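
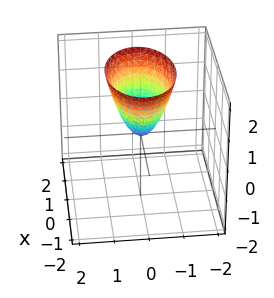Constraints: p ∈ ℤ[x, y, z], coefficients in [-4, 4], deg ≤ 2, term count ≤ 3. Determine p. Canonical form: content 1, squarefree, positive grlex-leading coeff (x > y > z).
1. deg p = 2. A paraboloid; a quadric.
2. Symmetries: it's symmetric under x → −x, forcing even powers of x; the y ↦ −y reflection is a symmetry, so y appears only in even powers.
3. From the axis intercepts and sections: it meets the x-axis at x = 0 (among the integer gridlines); it meets the y-axis at y = 0 (among the integer gridlines).
4. The integer polynomial consistent with all of this is the stated p.

x^2 + 2*y^2 - z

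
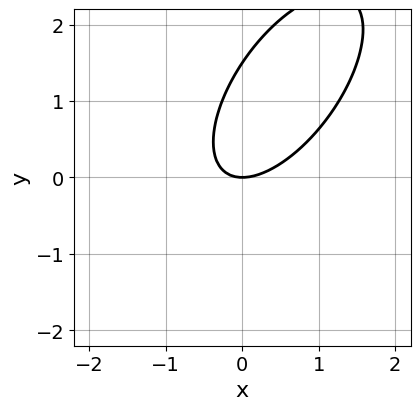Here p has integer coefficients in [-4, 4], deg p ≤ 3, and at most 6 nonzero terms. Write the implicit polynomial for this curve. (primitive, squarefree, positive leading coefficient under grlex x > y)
3*x^2 - 3*x*y + 2*y^2 - 3*y

First, the degree is 2 — a generic line meets the curve in up to 2 points.
Then, reading off the gridlines: it crosses the y-axis at the gridline y = 0; it crosses the x-axis at the gridline x = 0.
Finally, putting this together gives p.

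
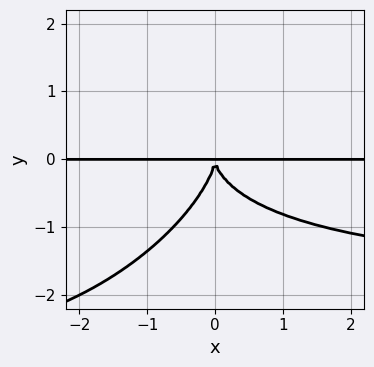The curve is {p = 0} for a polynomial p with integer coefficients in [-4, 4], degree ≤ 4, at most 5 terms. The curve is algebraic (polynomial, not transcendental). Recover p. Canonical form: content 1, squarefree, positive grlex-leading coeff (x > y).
First, degree: a generic line meets the curve in up to 4 points, so deg p = 4.
Next, reading off the gridlines: every point of the x-axis in the box is on the curve.
Finally, the integer polynomial consistent with all of this is the stated p.

x^2*y^2 - x*y^3 + y^4 + 2*x^2*y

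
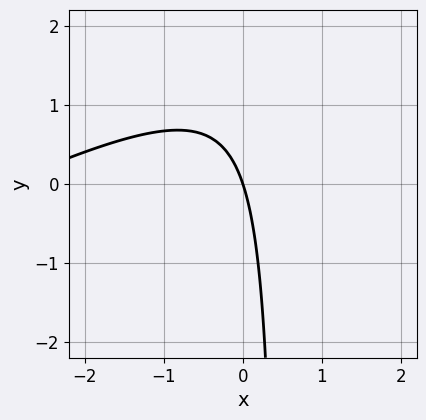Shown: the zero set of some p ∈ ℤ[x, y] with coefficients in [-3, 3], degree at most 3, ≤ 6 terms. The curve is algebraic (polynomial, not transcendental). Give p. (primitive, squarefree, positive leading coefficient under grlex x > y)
(a) deg p = 2. No degree-1 curve has this shape.
(b) Reading off the gridlines: it meets the x-axis at x = 0 (among the integer gridlines); it meets the y-axis at y = 0 (among the integer gridlines).
(c) Together with the visible shape, these determine p as stated.

x^2 - 2*x*y + 3*x + y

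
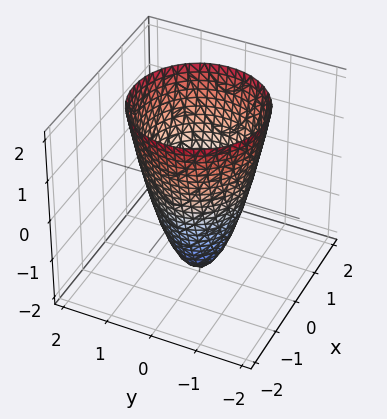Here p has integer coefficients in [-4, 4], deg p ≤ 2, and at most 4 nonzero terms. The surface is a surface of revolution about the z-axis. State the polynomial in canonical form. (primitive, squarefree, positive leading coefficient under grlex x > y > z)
First, degree: no degree-1 surface has this shape, so deg p = 2.
Then, symmetries: rotational symmetry about the z-axis ⇒ p depends on x, y only through x² + y².
Next, against the integer gridlines: the x-axis gridline crossings are at x ∈ {-1, 1}; the y-axis gridline crossings are at y ∈ {-1, 1}.
Finally, assembling these constraints gives the stated polynomial. Check: (0, 0, -2) on the z-axis lies on the surface, and p(0, 0, -2) = 0. ✓

2*x^2 + 2*y^2 - z - 2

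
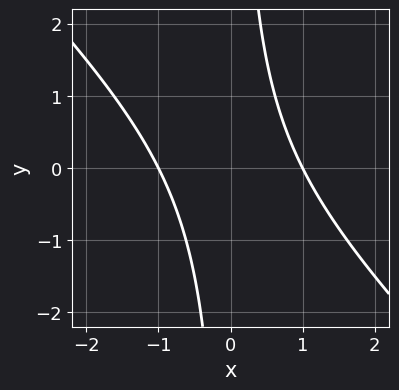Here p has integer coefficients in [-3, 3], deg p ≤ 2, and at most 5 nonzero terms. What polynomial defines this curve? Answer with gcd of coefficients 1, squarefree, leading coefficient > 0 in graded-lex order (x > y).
x^2 + x*y - 1

1. The degree is 2 — a generic line meets the curve in up to 2 points.
2. Against the integer gridlines: it misses every integer gridline on the y-axis; the x-axis gridline crossings are at x ∈ {-1, 1}.
3. These observations pin down the coefficients.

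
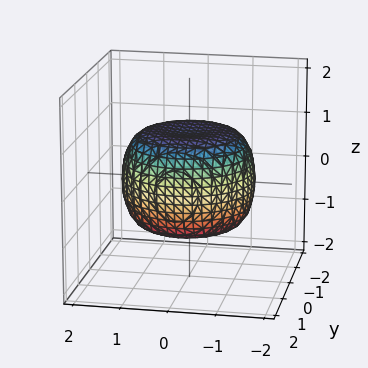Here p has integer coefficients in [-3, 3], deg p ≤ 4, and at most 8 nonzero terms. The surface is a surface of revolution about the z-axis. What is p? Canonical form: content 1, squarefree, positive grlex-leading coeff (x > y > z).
x^4 + 2*x^2*y^2 + y^4 - x^2 - y^2 + 2*z^2 - 2

(a) Degree: no degree-3 surface has this shape, so deg p = 4.
(b) Symmetries: every cross-section ⟂ z is a circle, so x, y appear only via x² + y².
(c) From the axis intercepts and sections: among the integer gridlines, it crosses the z-axis at z ∈ {-1, 1}; a circular section at z = -1 has radius exactly 1.
(d) Together with the visible shape, these determine p as stated.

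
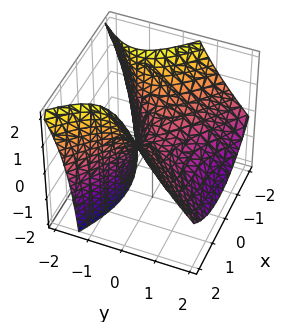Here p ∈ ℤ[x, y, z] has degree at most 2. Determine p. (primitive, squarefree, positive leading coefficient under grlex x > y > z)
2*x^2 - 3*y^2 - 3*y*z - 3*z

Degree: no degree-1 surface has this shape, so deg p = 2.
From the axis intercepts and sections: one z-axis crossing is at z = 0; it meets the y-axis at y = 0 (among the integer gridlines); it meets the x-axis at x = 0 (among the integer gridlines).
Together with the visible shape, these determine p as stated.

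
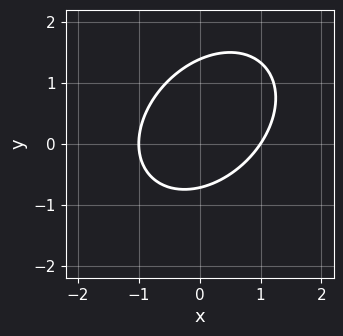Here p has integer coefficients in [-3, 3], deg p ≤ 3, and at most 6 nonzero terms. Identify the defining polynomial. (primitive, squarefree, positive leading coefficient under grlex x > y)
3*x^2 - 2*x*y + 3*y^2 - 2*y - 3

deg p = 2. The shape is more complex than any degree-1 curve.
Reading off the gridlines: the x-axis gridline crossings are at x ∈ {-1, 1}.
Solving for integer coefficients yields p as stated.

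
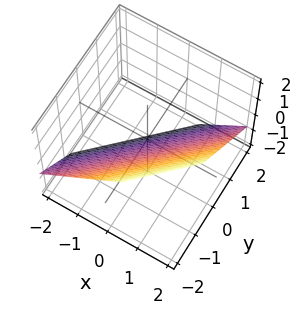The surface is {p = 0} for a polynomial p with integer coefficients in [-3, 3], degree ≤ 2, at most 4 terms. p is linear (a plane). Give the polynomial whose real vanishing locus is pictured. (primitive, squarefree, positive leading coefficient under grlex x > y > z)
3*x - 3*y - 3*z - 2

1. The degree is 1 — the surface is flat (a plane).
2. Matching integer coefficients to the picture gives p.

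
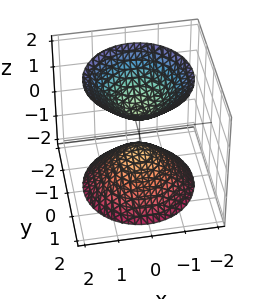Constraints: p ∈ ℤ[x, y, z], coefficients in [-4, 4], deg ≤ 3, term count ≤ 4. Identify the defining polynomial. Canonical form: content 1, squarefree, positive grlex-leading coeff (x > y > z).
(a) The picture has 2 separate pieces. They look like related sheets of one shape, so recover p as a whole.
(b) deg p = 2. Two sheets facing apart; a quadric.
(c) Symmetries: rotational symmetry about the z-axis ⇒ p depends on x, y only through x² + y²; mirror symmetry z ↦ −z ⇒ only even powers of z.
(d) Reading off the gridlines: it misses every integer gridline on the x-axis; a circular section at z = -1 has radius between 0 and 1.
(e) Matching integer coefficients to the picture gives p.

3*x^2 + 3*y^2 - 2*z^2 + 1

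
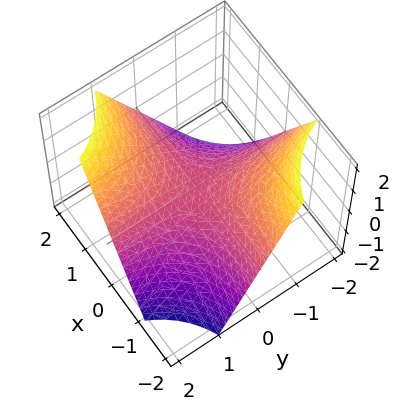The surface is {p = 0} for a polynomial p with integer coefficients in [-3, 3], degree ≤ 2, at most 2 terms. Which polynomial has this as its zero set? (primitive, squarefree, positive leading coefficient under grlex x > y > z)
x*y - z

First, degree: a saddle surface; a quadric, so deg p = 2.
Next, observable constraints: every point of the x-axis in the box is on the surface; every point of the y-axis in the box is on the surface; one z-axis crossing is at z = 0.
Finally, matching integer coefficients to the picture gives p.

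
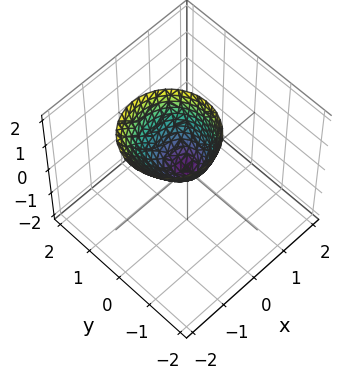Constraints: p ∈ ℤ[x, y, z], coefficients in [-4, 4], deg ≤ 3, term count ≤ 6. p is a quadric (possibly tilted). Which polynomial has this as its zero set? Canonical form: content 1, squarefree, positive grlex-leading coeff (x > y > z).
First, the degree is 2 — a generic line meets the surface in up to 2 points.
Then, observable constraints: one y-axis crossing is at y = 0; one z-axis crossing is at z = 0.
Finally, solving for integer coefficients yields p as stated.

2*x^2 + x*z + 2*y^2 - z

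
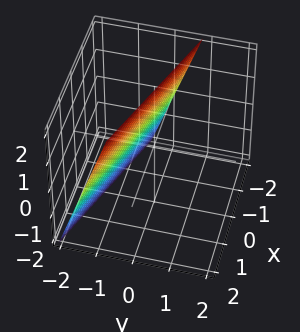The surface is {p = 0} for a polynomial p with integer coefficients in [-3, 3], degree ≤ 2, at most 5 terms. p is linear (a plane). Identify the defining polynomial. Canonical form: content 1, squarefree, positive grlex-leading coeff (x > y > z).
deg p = 1. Every cross-section is a straight line — this is a plane.
From the axis intercepts and sections: it crosses the x-axis at the gridline x = -2; it crosses the z-axis at the gridline z = 2.
Assembling these constraints gives the stated polynomial.

x + 3*y - z + 2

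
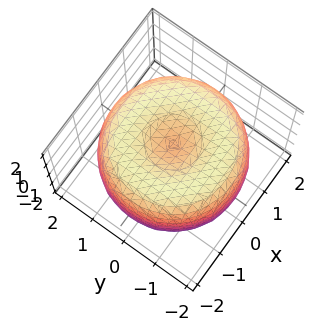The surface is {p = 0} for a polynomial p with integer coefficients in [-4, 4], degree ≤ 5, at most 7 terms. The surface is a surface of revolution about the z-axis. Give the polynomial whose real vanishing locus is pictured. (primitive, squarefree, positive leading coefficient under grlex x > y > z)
The degree is 4 — no degree-3 surface has this shape.
Symmetries: rotational symmetry about the z-axis ⇒ p depends on x, y only through x² + y².
Against the integer gridlines: a circular section at z = 1 has radius between 1 and 2; the z-axis gridline crossings are at z ∈ {-1, 1}.
Putting this together gives p.

x^4 + 2*x^2*y^2 + y^4 - 3*x^2 - 3*y^2 + 2*z^2 - 2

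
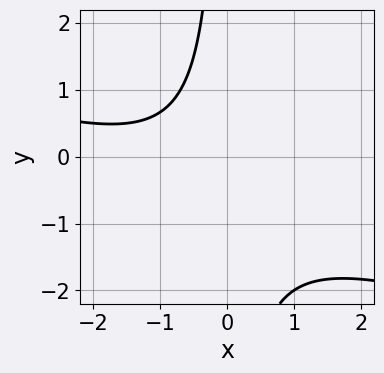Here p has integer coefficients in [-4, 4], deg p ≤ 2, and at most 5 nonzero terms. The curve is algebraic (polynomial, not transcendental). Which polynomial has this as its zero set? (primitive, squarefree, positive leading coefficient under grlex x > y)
Degree: the shape is more complex than any degree-1 curve, so deg p = 2.
Observable constraints: it misses every integer gridline on the x-axis; no y-intercept at any integer in the box.
The integer polynomial consistent with all of this is the stated p.

x^2 + 3*x*y + 2*x + 3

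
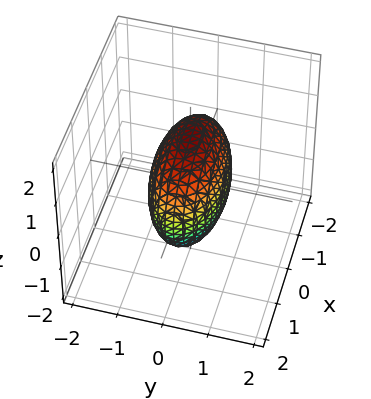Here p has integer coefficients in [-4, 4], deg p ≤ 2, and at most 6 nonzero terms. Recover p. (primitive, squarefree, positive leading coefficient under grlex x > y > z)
Degree: a closed, bounded, convex surface; a quadric, so deg p = 2.
Symmetries: mirror symmetry z ↦ −z ⇒ only even powers of z; the x ↦ −x reflection is a symmetry, so x appears only in even powers; the y ↦ −y reflection is a symmetry, so y appears only in even powers.
Putting this together gives p.

x^2 + 3*y^2 + z^2 - 2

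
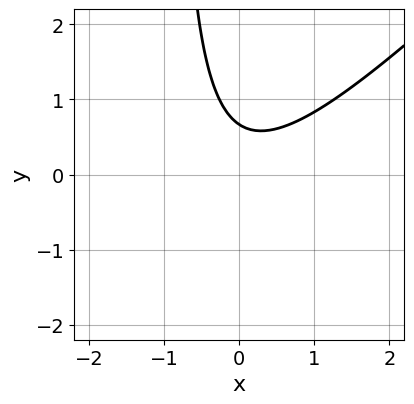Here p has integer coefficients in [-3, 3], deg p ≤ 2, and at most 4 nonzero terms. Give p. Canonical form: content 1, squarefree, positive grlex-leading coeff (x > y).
1. The degree is 2 — no degree-1 curve has this shape.
2. From the visible intercepts: the curve avoids every integer x-axis point in the box.
3. Together with the visible shape, these determine p as stated.

3*x^2 - 3*x*y - 3*y + 2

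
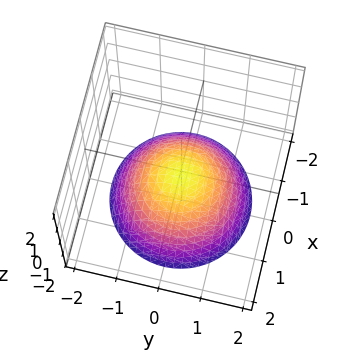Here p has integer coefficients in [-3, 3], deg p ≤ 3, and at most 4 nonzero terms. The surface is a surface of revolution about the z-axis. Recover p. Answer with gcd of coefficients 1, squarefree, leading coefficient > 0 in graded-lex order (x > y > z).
2*x^2 + 2*y^2 + 3*z + 1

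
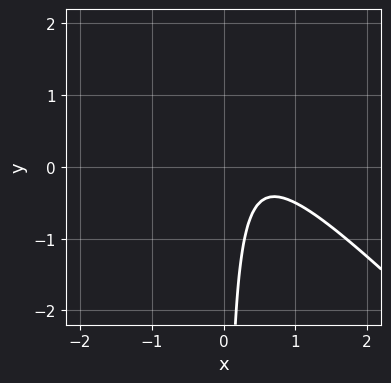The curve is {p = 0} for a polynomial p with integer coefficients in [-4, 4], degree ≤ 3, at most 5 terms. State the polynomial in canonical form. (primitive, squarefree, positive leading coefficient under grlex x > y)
2*x^2 + 2*x*y - 2*x + 1

(a) deg p = 2. No degree-1 curve has this shape.
(b) Reading off the gridlines: the curve avoids every integer y-axis point in the box; it misses every integer gridline on the x-axis.
(c) Matching integer coefficients to the picture gives p.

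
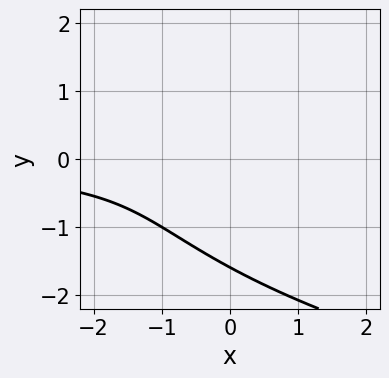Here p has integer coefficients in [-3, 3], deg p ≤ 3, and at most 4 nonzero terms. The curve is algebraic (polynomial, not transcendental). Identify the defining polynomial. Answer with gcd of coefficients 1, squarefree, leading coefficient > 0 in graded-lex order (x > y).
2*y^3 - 3*x*y + 2*y^2 + 3

First, deg p = 3. No degree-2 curve has this shape.
Next, checking where it meets the axes: no x-intercept at any integer in the box.
Finally, assembling these constraints gives the stated polynomial.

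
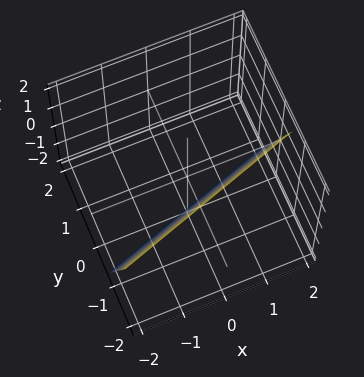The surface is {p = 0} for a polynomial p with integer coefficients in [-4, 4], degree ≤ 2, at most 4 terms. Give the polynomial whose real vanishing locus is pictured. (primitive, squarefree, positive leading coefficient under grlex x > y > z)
x - 3*y - z - 2

1. The degree is 1 — every cross-section is a straight line — this is a plane.
2. Checking where it meets the axes: it meets the z-axis at z = -2 (among the integer gridlines); it crosses the x-axis at the gridline x = 2.
3. Matching integer coefficients to the picture gives p.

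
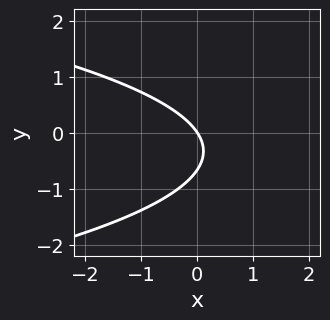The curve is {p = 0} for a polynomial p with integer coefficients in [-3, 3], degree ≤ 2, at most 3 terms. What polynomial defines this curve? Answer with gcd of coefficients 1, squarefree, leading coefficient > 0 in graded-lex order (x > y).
(a) The degree is 2 — no degree-1 curve has this shape.
(b) From the visible intercepts: it crosses the x-axis at the gridline x = 0; it crosses the y-axis at the gridline y = 0.
(c) Putting this together gives p.

3*y^2 + 3*x + 2*y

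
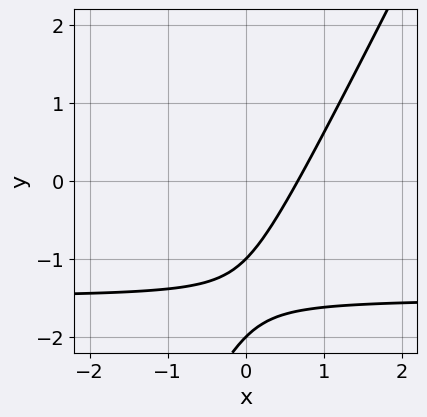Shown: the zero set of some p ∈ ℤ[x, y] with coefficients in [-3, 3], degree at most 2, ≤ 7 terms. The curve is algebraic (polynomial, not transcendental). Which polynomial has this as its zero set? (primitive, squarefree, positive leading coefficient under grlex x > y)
2*x*y - y^2 + 3*x - 3*y - 2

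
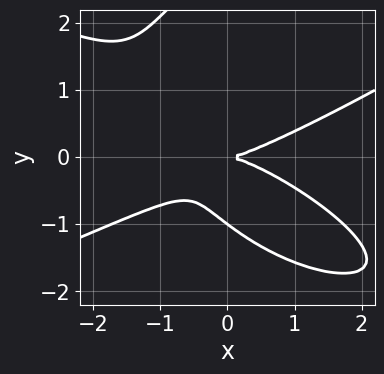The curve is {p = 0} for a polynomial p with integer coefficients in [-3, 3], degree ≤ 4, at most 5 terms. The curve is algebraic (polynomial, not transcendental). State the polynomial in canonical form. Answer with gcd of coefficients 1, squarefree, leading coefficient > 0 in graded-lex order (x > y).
(a) deg p = 4.
(b) From the visible intercepts: it meets the x-axis at x = 0 (among the integer gridlines); the y-axis gridline crossings are at y ∈ {-1, 0}.
(c) Fitting integer coefficients to these (and the overall shape) gives p.

y^4 + x^3 - 3*x*y^2 - 2*y^3 - 3*y^2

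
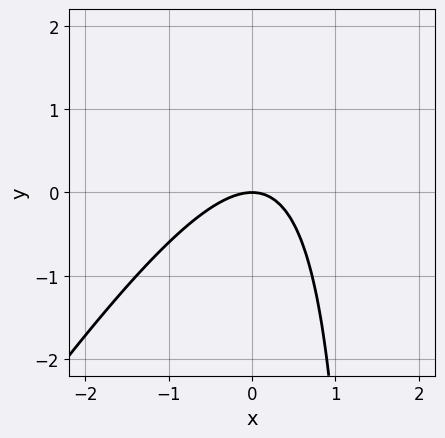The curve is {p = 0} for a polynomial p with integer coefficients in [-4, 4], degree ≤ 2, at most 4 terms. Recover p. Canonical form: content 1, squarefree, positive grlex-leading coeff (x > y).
3*x^2 - 2*x*y + 3*y

(a) The degree is 2 — the shape is more complex than any degree-1 curve.
(b) Reading off the gridlines: it crosses the x-axis at the gridline x = 0; it crosses the y-axis at the gridline y = 0.
(c) These observations pin down the coefficients.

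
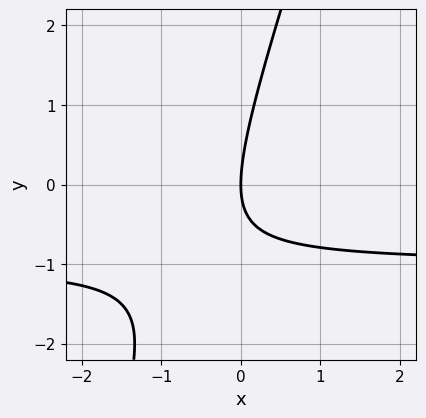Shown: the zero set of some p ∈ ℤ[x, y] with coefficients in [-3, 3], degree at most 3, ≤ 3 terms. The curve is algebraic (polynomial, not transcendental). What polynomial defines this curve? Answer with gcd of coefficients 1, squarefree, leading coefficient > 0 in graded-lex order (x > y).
3*x*y - y^2 + 3*x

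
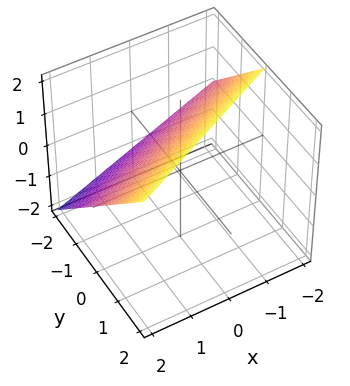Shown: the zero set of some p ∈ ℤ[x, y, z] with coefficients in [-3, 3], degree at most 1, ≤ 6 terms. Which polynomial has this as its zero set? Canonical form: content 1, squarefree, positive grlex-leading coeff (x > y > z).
1. deg p = 1. The surface is flat (a plane).
2. Checking where it meets the axes: one y-axis crossing is at y = -1; it meets the z-axis at z = 1 (among the integer gridlines); it meets the x-axis at x = 2 (among the integer gridlines).
3. These observations pin down the coefficients.

x - 2*y + 2*z - 2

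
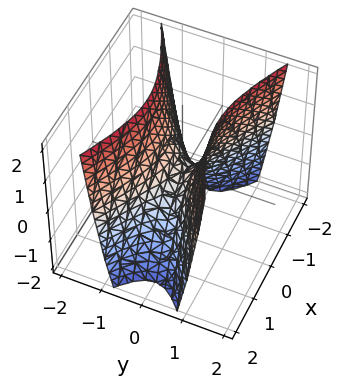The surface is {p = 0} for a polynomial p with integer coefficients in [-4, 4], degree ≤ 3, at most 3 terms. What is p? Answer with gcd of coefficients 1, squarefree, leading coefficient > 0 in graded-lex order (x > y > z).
Degree: a saddle surface; a quadric, so deg p = 2.
Symmetries: the x ↦ −x reflection is a symmetry, so x appears only in even powers; mirror symmetry y ↦ −y ⇒ only even powers of y.
Checking where it meets the axes: it crosses the y-axis at the gridline y = 0; it meets the z-axis at z = 0 (among the integer gridlines); it meets the x-axis at x = 0 (among the integer gridlines).
Assembling these constraints gives the stated polynomial.

x^2 - 3*y^2 + z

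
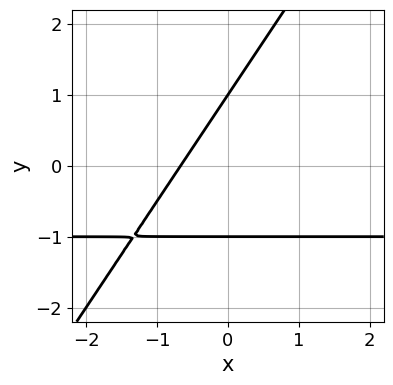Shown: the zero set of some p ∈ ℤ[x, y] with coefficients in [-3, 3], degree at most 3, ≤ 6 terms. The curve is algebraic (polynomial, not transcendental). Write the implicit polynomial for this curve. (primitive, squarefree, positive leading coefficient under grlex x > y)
(a) Degree: a generic line meets the curve in up to 2 points, so deg p = 2.
(b) Observable constraints: the y-axis gridline crossings are at y ∈ {-1, 1}.
(c) Assembling these constraints gives the stated polynomial.

3*x*y - 2*y^2 + 3*x + 2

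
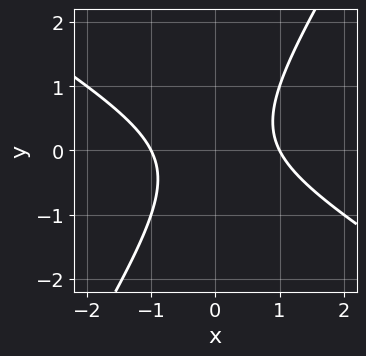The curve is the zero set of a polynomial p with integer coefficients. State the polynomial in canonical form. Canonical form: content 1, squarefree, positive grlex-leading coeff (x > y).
x^2 + x*y - y^2 - 1

(a) The degree is 2 — the shape is more complex than any degree-1 curve.
(b) Checking where it meets the axes: the x-axis gridline crossings are at x ∈ {-1, 1}; the curve avoids every integer y-axis point in the box.
(c) Fitting integer coefficients to these (and the overall shape) gives p.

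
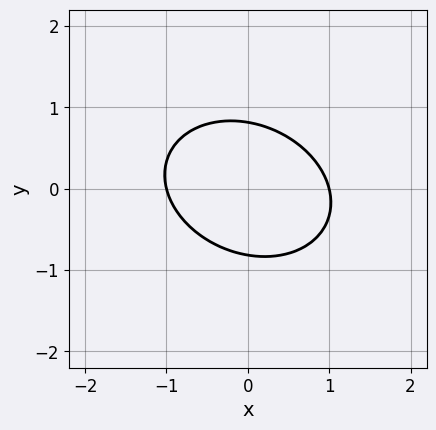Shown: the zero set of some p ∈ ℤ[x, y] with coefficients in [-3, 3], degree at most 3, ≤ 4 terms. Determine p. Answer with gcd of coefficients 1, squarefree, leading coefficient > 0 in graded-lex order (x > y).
2*x^2 + x*y + 3*y^2 - 2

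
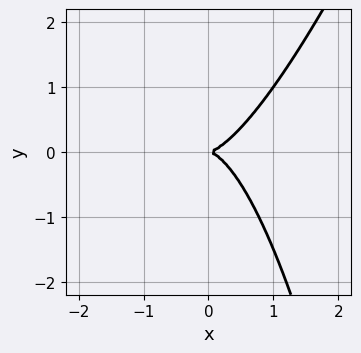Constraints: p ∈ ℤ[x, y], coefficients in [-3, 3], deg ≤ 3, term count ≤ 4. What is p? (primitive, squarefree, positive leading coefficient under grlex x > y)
3*x^3 - x^2*y - 2*y^2

deg p = 3. No degree-2 curve has this shape.
Reading off the gridlines: one y-axis crossing is at y = 0; one x-axis crossing is at x = 0.
Solving for integer coefficients yields p as stated.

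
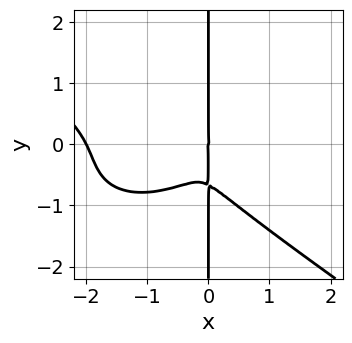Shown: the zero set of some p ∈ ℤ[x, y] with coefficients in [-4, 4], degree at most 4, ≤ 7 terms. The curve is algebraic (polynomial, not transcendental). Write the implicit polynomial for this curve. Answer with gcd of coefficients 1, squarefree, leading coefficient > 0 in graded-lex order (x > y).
Degree: no degree-3 curve has this shape, so deg p = 4.
Checking where it meets the axes: every point of the y-axis in the box is on the curve; the x-axis gridline crossings are at x ∈ {-2, 0}.
Assembling these constraints gives the stated polynomial.

x^4 + 3*x*y^3 + 2*x^3 - x^2*y + 2*x*y^2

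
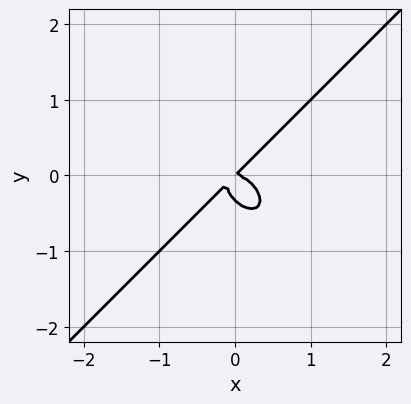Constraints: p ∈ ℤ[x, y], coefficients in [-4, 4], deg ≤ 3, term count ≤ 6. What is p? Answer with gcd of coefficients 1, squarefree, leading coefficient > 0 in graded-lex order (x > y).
3*x^3 - 3*y^3 + x*y - y^2

The degree is 3 — no degree-2 curve has this shape.
Reading off the gridlines: one x-axis crossing is at x = 0; it meets the y-axis at y = 0 (among the integer gridlines).
Fitting integer coefficients to these (and the overall shape) gives p.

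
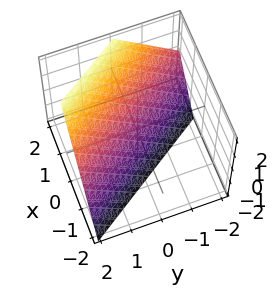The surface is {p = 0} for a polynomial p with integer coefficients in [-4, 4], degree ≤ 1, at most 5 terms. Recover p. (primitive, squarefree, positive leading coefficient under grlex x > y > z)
3*x + 2*y - 2*z - 2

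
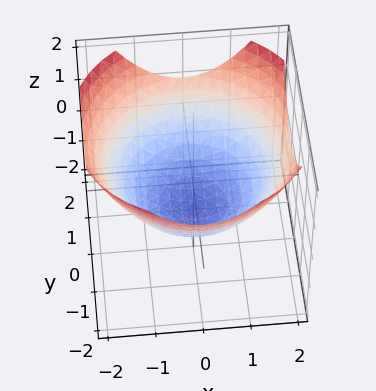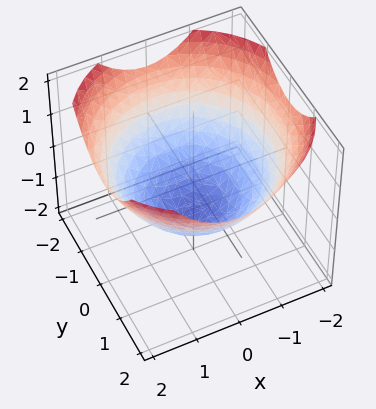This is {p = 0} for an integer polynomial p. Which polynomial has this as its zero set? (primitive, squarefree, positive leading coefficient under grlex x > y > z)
x^2 + y^2 - 2*z - 2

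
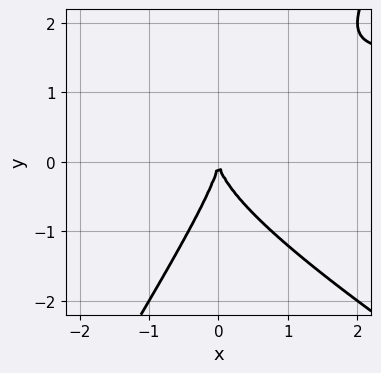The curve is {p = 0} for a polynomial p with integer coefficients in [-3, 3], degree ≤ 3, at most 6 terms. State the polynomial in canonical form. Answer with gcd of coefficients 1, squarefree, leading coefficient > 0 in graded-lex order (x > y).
x^2*y + x*y^2 - y^3 - 2*x^2

1. Degree: the shape is more complex than any degree-2 curve, so deg p = 3.
2. Reading off the gridlines: it meets the x-axis at x = 0 (among the integer gridlines); it crosses the y-axis at the gridline y = 0.
3. Matching integer coefficients to the picture gives p.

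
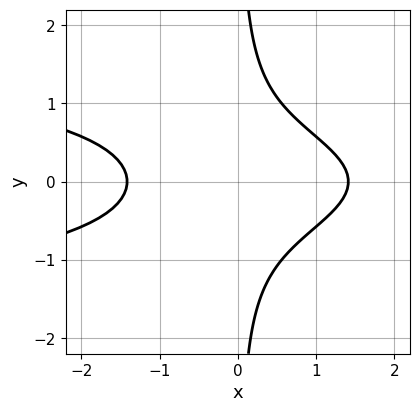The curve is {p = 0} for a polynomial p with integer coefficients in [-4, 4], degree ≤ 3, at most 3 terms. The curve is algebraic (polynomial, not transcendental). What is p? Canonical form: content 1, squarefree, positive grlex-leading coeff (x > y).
3*x*y^2 + x^2 - 2

First, degree: a generic line meets the curve in up to 3 points, so deg p = 3.
Then, symmetries: it's symmetric under y → −y, forcing even powers of y.
Next, observable constraints: no y-intercept at any integer in the box.
Finally, fitting integer coefficients to these (and the overall shape) gives p.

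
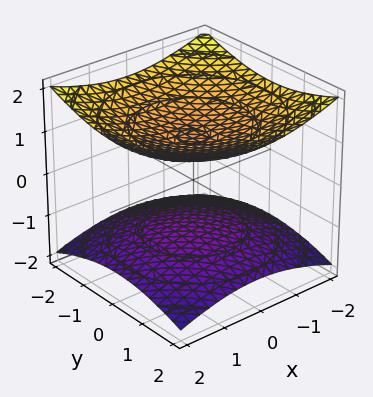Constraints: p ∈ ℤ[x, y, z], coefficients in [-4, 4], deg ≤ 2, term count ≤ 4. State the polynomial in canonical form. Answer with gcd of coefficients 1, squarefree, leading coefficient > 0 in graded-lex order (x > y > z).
x^2 + y^2 - 3*z^2 + 3

There are 2 components. Treating them together as one polynomial.
deg p = 2. Two sheets facing apart; a quadric.
Symmetries: it's symmetric under z → −z, forcing even powers of z; rotational symmetry about the z-axis ⇒ p depends on x, y only through x² + y².
Reading off the gridlines: among the integer gridlines, it crosses the z-axis at z ∈ {-1, 1}; the surface avoids every integer y-axis point in the box; no x-intercept at any integer in the box.
Matching integer coefficients to the picture gives p.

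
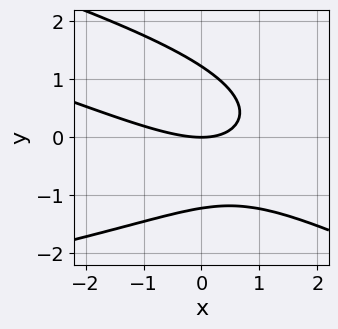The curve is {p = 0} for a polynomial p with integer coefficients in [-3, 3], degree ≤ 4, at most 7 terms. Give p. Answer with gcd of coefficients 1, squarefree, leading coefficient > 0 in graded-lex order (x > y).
First, degree: a generic line meets the curve in up to 3 points, so deg p = 3.
Then, from the visible intercepts: it crosses the x-axis at the gridline x = 0; it crosses the y-axis at the gridline y = 0.
Finally, putting this together gives p.

x*y^2 + 2*y^3 + x^2 + 2*x*y - 3*y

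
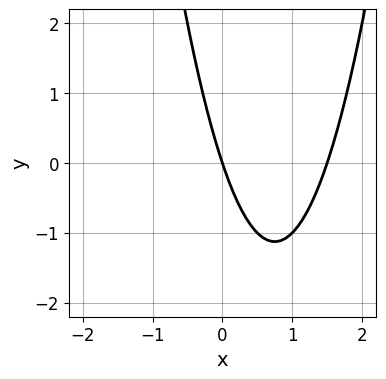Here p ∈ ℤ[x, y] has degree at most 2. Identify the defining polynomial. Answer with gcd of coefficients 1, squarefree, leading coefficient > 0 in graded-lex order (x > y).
First, degree: the shape is more complex than any degree-1 curve, so deg p = 2.
Then, from the visible intercepts: it meets the x-axis at x = 0 (among the integer gridlines); it meets the y-axis at y = 0 (among the integer gridlines).
Finally, matching integer coefficients to the picture gives p.

2*x^2 - 3*x - y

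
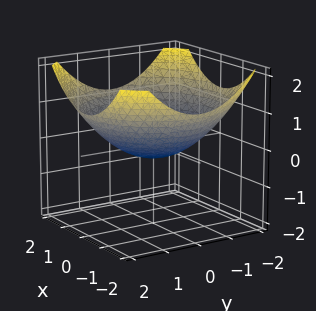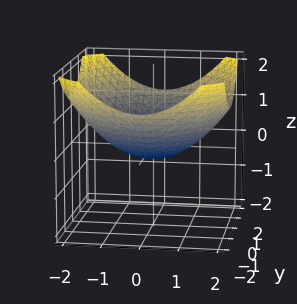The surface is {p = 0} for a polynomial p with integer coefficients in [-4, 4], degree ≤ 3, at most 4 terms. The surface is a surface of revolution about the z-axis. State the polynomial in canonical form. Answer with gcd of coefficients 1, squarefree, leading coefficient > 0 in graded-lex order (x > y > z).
x^2 + y^2 - 3*z - 1

First, deg p = 2.
Then, symmetries: rotational symmetry about the z-axis ⇒ p depends on x, y only through x² + y².
Then, against the integer gridlines: the y-axis gridline crossings are at y ∈ {-1, 1}; the x-axis gridline crossings are at x ∈ {-1, 1}; a circular section at z = 0 has radius exactly 1.
Finally, matching integer coefficients to the picture gives p.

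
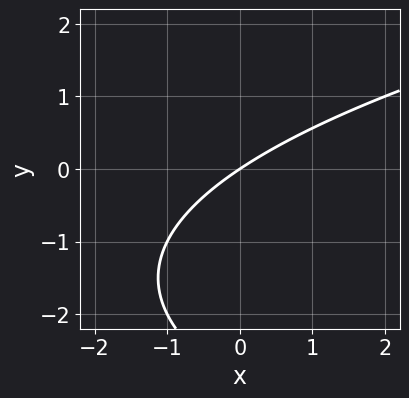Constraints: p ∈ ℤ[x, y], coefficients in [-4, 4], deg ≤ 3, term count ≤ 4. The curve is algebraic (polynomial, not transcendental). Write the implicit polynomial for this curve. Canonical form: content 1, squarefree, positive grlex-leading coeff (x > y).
(a) Degree: the shape is more complex than any degree-1 curve, so deg p = 2.
(b) Observable constraints: it meets the y-axis at y = 0 (among the integer gridlines); it crosses the x-axis at the gridline x = 0.
(c) These observations pin down the coefficients.

y^2 - 2*x + 3*y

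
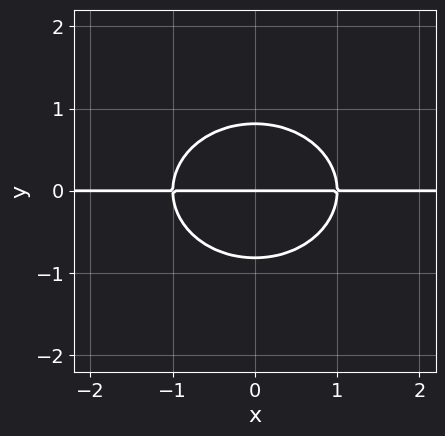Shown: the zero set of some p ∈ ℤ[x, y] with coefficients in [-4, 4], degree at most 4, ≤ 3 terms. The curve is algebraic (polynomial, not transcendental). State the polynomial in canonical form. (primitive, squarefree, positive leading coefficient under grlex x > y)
Degree: a generic line meets the curve in up to 3 points, so deg p = 3.
Symmetries: it's symmetric under x → −x, forcing even powers of x.
Reading off the gridlines: the visible x-axis segment lies entirely on the curve; it meets the y-axis at y = 0 (among the integer gridlines).
These observations pin down the coefficients.

2*x^2*y + 3*y^3 - 2*y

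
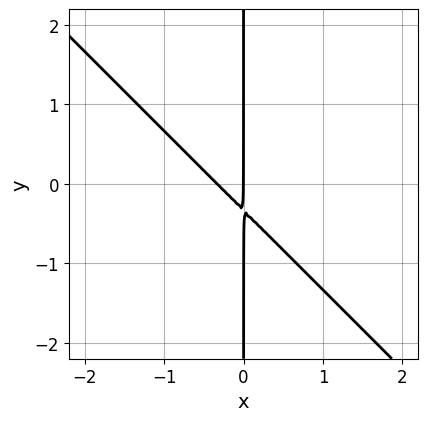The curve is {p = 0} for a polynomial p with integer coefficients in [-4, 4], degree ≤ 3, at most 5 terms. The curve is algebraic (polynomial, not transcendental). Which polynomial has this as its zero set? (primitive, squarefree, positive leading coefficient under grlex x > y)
The degree is 2 — the shape is more complex than any degree-1 curve.
Observable constraints: it crosses the x-axis at the gridline x = 0; every point of the y-axis in the box is on the curve.
The integer polynomial consistent with all of this is the stated p.

3*x^2 + 3*x*y + x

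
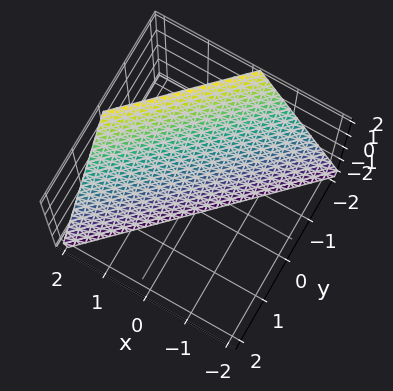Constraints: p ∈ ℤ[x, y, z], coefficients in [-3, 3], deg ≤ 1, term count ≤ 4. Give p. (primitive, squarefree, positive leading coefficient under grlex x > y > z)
(a) The degree is 1 — every cross-section is a straight line — this is a plane.
(b) Checking where it meets the axes: it crosses the y-axis at the gridline y = -1; one z-axis crossing is at z = -2; it crosses the x-axis at the gridline x = 1.
(c) Putting this together gives p.

2*x - 2*y - z - 2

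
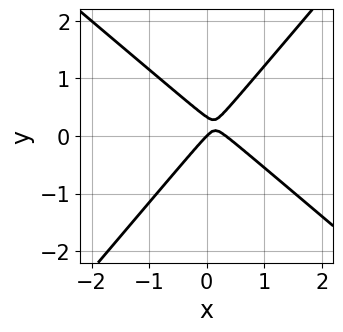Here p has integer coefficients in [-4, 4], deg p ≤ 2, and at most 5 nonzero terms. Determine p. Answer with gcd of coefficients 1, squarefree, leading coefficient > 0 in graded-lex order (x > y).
3*x^2 + x*y - 3*y^2 - x + y

deg p = 2. A generic line meets the curve in up to 2 points.
Checking where it meets the axes: it meets the x-axis at x = 0 (among the integer gridlines); it crosses the y-axis at the gridline y = 0.
Putting this together gives p.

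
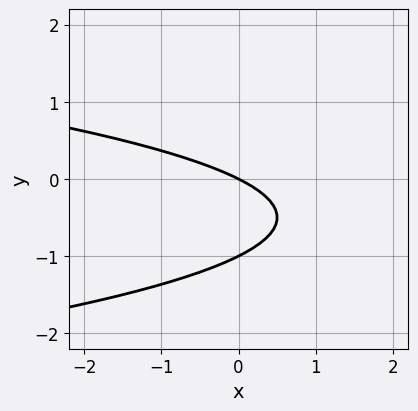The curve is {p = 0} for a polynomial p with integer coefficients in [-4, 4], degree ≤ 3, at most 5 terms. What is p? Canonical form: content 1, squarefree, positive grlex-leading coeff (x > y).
(a) Degree: a generic line meets the curve in up to 2 points, so deg p = 2.
(b) From the axis intercepts and sections: among the integer gridlines, it crosses the y-axis at y ∈ {-1, 0}; one x-axis crossing is at x = 0.
(c) The integer polynomial consistent with all of this is the stated p.

2*y^2 + x + 2*y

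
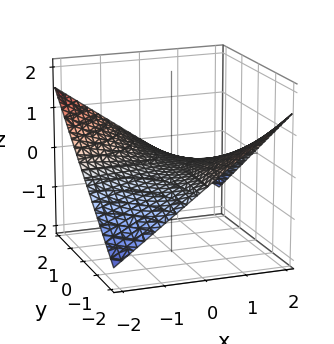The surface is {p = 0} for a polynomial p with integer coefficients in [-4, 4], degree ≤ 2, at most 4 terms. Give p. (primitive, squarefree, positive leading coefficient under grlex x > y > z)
(a) The degree is 2 — a hyperbolic paraboloid; a quadric.
(b) From the visible intercepts: one z-axis crossing is at z = 0; the visible x-axis segment lies entirely on the surface.
(c) Together with the visible shape, these determine p as stated. Check: (0, -2, 0) on the y-axis lies on the surface, and p(0, -2, 0) = 0. ✓

x*y + 3*z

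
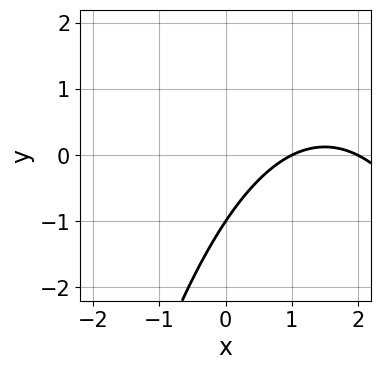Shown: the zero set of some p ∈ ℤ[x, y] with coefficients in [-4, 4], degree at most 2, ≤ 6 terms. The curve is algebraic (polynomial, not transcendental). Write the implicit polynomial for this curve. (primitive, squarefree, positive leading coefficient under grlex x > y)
Degree: no degree-1 curve has this shape, so deg p = 2.
Against the integer gridlines: the x-axis gridline crossings are at x ∈ {1, 2}; one y-axis crossing is at y = -1.
Assembling these constraints gives the stated polynomial.

x^2 - 3*x + 2*y + 2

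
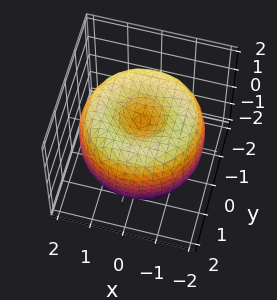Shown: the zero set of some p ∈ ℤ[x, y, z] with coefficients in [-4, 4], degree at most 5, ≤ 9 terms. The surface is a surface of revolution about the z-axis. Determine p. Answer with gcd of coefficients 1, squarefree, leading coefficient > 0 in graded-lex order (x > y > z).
x^4 + 2*x^2*y^2 + y^4 - 3*x^2 - 3*y^2 + 2*z^2 - 1

deg p = 4. A generic line meets the surface in up to 4 points.
Symmetries: rotational symmetry about the z-axis ⇒ p depends on x, y only through x² + y².
From the axis intercepts and sections: a circular section at z = -1 has radius between 0 and 1.
Assembling these constraints gives the stated polynomial.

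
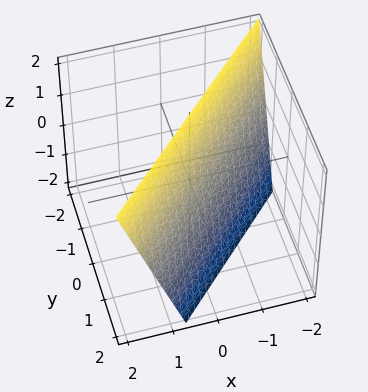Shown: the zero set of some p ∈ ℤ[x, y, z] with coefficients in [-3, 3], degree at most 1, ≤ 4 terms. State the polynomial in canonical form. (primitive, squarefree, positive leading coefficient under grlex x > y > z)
Degree: the surface is flat (a plane), so deg p = 1.
From the axis intercepts and sections: it meets the z-axis at z = 2 (among the integer gridlines).
Together with the visible shape, these determine p as stated.

3*x - 3*y - z + 2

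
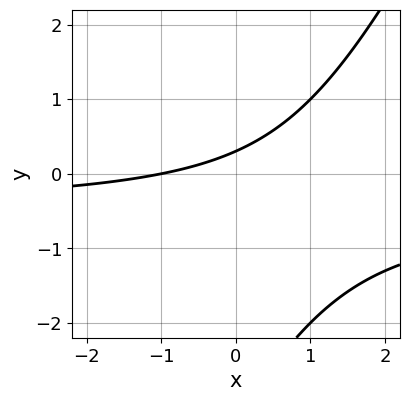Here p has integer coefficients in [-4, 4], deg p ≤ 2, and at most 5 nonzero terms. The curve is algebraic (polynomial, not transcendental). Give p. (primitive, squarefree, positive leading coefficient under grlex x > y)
2*x*y - y^2 + x - 3*y + 1

(a) deg p = 2. The shape is more complex than any degree-1 curve.
(b) Reading off the gridlines: one x-axis crossing is at x = -1.
(c) Matching integer coefficients to the picture gives p.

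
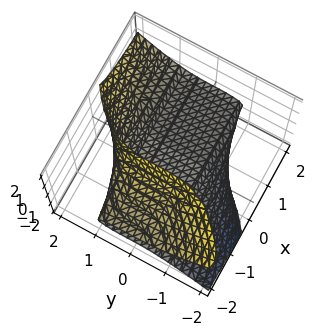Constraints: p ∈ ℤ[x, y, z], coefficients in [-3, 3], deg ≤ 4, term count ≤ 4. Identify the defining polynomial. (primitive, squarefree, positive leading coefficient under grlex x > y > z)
Degree: the shape is more complex than any degree-2 surface, so deg p = 3.
From the axis intercepts and sections: it crosses the z-axis at the gridline z = 0; the visible x-axis segment lies entirely on the surface.
Together with the visible shape, these determine p as stated.

2*x*z^2 - y^3 + 3*z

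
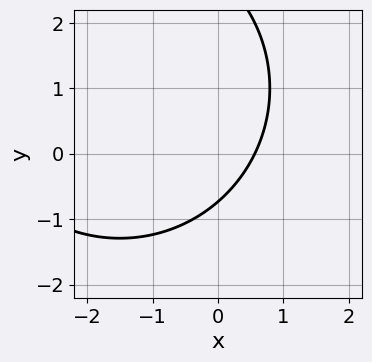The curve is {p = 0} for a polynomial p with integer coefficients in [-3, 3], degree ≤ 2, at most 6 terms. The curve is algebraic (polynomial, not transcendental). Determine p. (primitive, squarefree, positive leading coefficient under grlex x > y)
1. Degree: a generic line meets the curve in up to 2 points, so deg p = 2.
2. Matching integer coefficients to the picture gives p.

x^2 + y^2 + 3*x - 2*y - 2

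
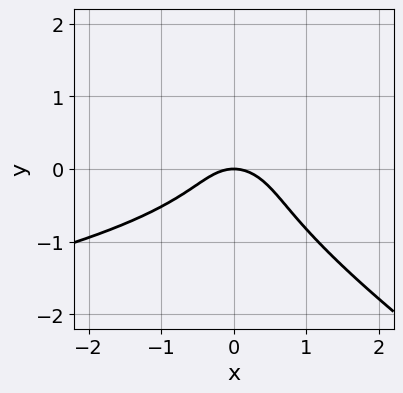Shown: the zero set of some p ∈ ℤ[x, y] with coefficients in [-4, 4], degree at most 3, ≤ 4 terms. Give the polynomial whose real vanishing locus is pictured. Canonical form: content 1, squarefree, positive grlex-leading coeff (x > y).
2*x*y^2 + 3*y^3 + 2*x^2 + 2*y

(a) Degree: a generic line meets the curve in up to 3 points, so deg p = 3.
(b) Reading off the gridlines: it crosses the x-axis at the gridline x = 0; it crosses the y-axis at the gridline y = 0.
(c) Solving for integer coefficients yields p as stated.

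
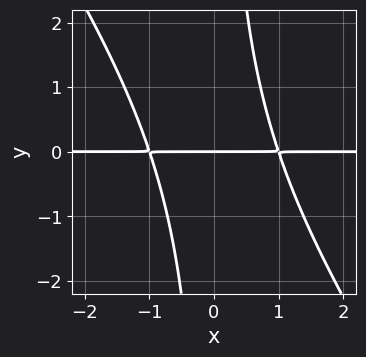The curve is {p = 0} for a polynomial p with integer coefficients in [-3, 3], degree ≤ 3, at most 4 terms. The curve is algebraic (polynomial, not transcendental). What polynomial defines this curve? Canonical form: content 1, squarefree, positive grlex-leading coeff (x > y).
3*x^2*y + 2*x*y^2 - 3*y

First, degree: no degree-2 curve has this shape, so deg p = 3.
Next, reading off the gridlines: the visible x-axis segment lies entirely on the curve; it crosses the y-axis at the gridline y = 0.
Finally, these observations pin down the coefficients.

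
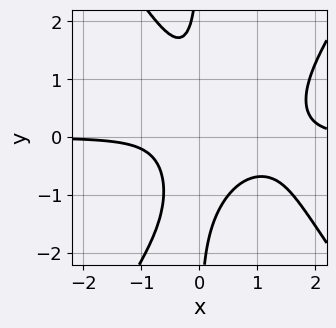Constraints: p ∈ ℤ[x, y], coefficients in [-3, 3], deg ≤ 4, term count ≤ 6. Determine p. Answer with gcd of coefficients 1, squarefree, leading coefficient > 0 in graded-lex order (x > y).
deg p = 4. A generic line meets the curve in up to 4 points.
From the axis intercepts and sections: no y-intercept at any integer in the box; it misses every integer gridline on the x-axis.
Solving for integer coefficients yields p as stated.

2*x^3*y - x*y^3 - 3*x^2*y - 1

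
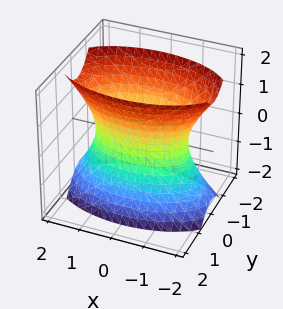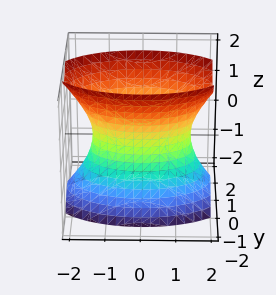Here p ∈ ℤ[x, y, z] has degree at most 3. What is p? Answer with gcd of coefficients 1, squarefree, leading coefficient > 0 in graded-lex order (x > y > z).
deg p = 2. One connected sheet with a waist; a quadric.
Symmetries: mirror symmetry x ↦ −x ⇒ only even powers of x; it's symmetric under y → −y, forcing even powers of y; the z ↦ −z reflection is a symmetry, so z appears only in even powers.
Checking where it meets the axes: it misses every integer gridline on the z-axis.
Assembling these constraints gives the stated polynomial.

x^2 + 3*y^2 - z^2 - 2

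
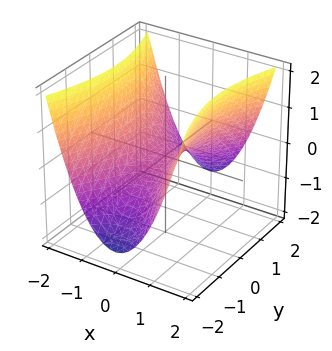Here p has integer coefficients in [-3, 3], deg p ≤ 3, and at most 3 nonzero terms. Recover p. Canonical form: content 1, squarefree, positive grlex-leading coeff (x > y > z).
3*x^2 - y^2 - 3*z

deg p = 2.
Symmetries: mirror symmetry y ↦ −y ⇒ only even powers of y; mirror symmetry x ↦ −x ⇒ only even powers of x.
Checking where it meets the axes: it meets the y-axis at y = 0 (among the integer gridlines); it meets the x-axis at x = 0 (among the integer gridlines).
Fitting integer coefficients to these (and the overall shape) gives p.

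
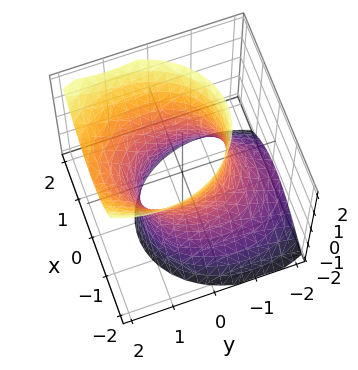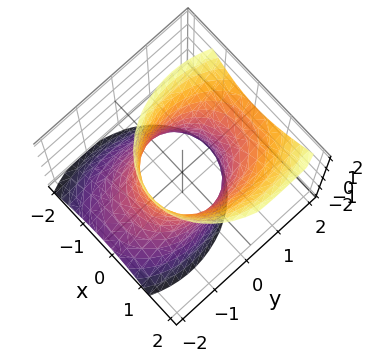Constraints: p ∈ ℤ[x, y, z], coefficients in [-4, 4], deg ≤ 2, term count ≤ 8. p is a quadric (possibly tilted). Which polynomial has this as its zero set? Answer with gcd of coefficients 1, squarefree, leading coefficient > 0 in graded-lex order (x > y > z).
3*x^2 - x*z + 2*y^2 - 2*y*z - z^2 - 3

First, degree: a generic line meets the surface in up to 2 points, so deg p = 2.
Then, checking where it meets the axes: it misses every integer gridline on the z-axis; among the integer gridlines, it crosses the x-axis at x ∈ {-1, 1}.
Finally, matching integer coefficients to the picture gives p.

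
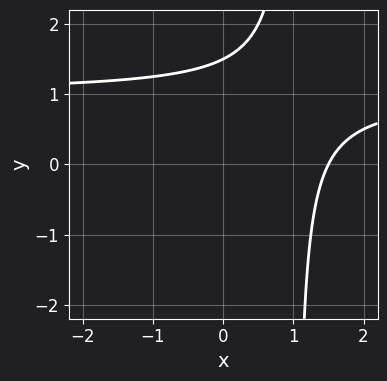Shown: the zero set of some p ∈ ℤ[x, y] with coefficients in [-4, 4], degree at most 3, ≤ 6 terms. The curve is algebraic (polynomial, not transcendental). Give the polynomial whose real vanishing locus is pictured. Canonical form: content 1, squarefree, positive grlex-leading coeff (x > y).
(a) Degree: a generic line meets the curve in up to 2 points, so deg p = 2.
(b) Putting this together gives p.

2*x*y - 2*x - 2*y + 3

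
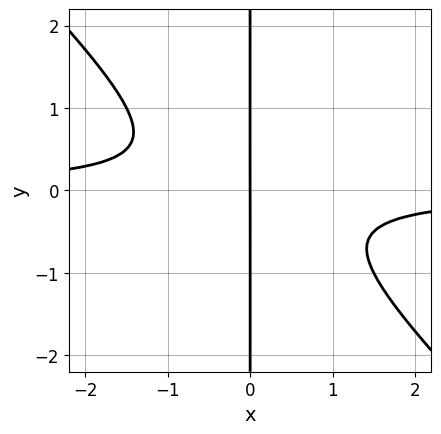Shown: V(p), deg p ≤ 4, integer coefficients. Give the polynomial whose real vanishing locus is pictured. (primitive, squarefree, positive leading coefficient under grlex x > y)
2*x^2*y + 2*x*y^2 + x

The degree is 3 — the shape is more complex than any degree-2 curve.
Observable constraints: it meets the x-axis at x = 0 (among the integer gridlines); the visible y-axis segment lies entirely on the curve.
Assembling these constraints gives the stated polynomial.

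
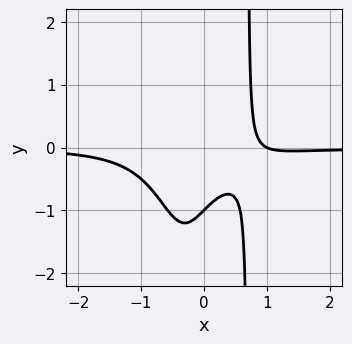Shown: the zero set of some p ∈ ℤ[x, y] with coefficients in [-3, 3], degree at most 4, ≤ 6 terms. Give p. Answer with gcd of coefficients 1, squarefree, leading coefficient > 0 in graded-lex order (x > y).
First, deg p = 4.
Next, against the integer gridlines: it crosses the x-axis at the gridline x = 1; it meets the y-axis at y = -1 (among the integer gridlines).
Finally, fitting integer coefficients to these (and the overall shape) gives p.

3*x^3*y + x - y - 1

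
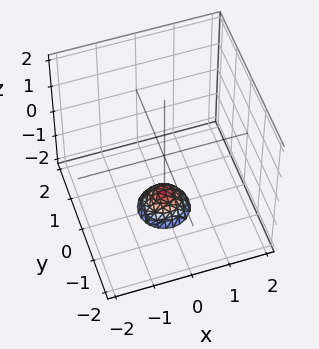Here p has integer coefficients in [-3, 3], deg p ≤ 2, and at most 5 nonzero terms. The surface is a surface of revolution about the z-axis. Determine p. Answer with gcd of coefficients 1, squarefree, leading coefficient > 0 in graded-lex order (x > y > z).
3*x^2 + 3*y^2 + 2*z + 3

(a) deg p = 2. A generic line meets the surface in up to 2 points.
(b) Symmetries: rotational symmetry about the z-axis ⇒ p depends on x, y only through x² + y².
(c) Observable constraints: a circular section at z = -2 has radius between 0 and 1; no x-intercept at any integer in the box; no y-intercept at any integer in the box.
(d) Fitting integer coefficients to these (and the overall shape) gives p.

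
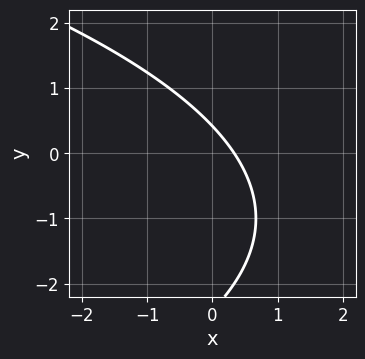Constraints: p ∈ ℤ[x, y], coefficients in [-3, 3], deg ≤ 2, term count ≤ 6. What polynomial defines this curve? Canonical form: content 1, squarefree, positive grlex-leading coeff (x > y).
y^2 + 3*x + 2*y - 1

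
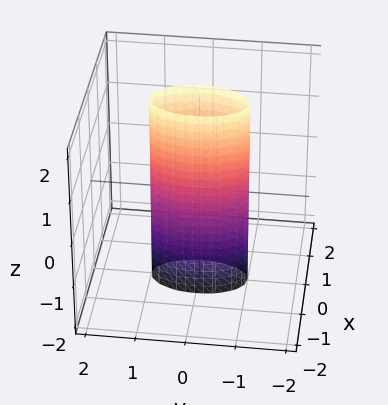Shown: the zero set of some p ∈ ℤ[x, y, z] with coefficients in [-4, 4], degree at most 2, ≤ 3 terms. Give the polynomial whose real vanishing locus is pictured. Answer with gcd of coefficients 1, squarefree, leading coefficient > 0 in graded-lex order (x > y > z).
3*x^2 + y^2 - 1

(a) deg p = 2. Constant cross-section along one axis; a quadric.
(b) Symmetries: it's symmetric under y → −y, forcing even powers of y; mirror symmetry z ↦ −z ⇒ only even powers of z; mirror symmetry x ↦ −x ⇒ only even powers of x.
(c) Against the integer gridlines: the surface avoids every integer z-axis point in the box; among the integer gridlines, it crosses the y-axis at y ∈ {-1, 1}.
(d) Matching integer coefficients to the picture gives p.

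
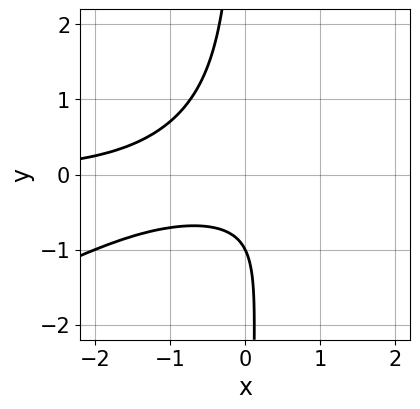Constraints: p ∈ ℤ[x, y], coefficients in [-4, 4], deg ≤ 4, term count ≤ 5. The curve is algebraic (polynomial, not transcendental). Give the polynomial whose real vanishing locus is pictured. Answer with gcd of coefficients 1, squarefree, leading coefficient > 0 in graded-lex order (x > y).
(a) The degree is 3 — no degree-2 curve has this shape.
(b) Checking where it meets the axes: it misses every integer gridline on the x-axis; it meets the y-axis at y = -1 (among the integer gridlines).
(c) Matching integer coefficients to the picture gives p.

x^2*y - 2*x*y^2 - y - 1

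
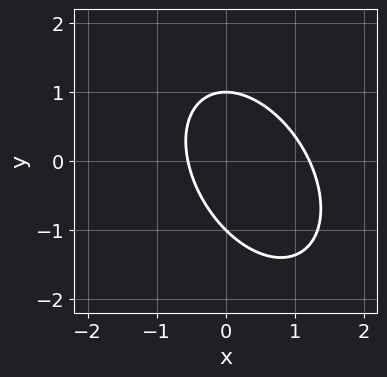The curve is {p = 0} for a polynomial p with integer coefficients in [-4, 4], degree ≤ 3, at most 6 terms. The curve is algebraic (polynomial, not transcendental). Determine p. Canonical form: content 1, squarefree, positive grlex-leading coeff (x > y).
(a) deg p = 2.
(b) Reading off the gridlines: the y-axis gridline crossings are at y ∈ {-1, 1}.
(c) Assembling these constraints gives the stated polynomial.

3*x^2 + 2*x*y + 2*y^2 - 2*x - 2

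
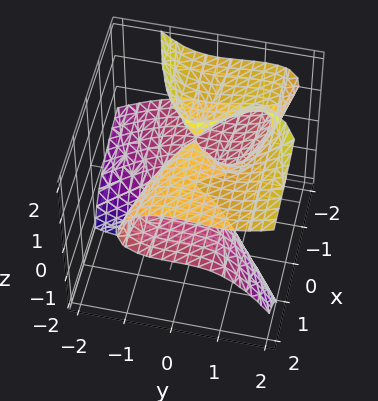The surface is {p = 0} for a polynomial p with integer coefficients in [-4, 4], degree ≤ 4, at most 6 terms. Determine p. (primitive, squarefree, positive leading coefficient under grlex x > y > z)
deg p = 3.
From the axis intercepts and sections: every point of the x-axis in the box is on the surface; the visible z-axis segment lies entirely on the surface; it meets the y-axis at y = 0 (among the integer gridlines).
Solving for integer coefficients yields p as stated.

2*x*z^2 - y^3 + y^2*z - 3*x*z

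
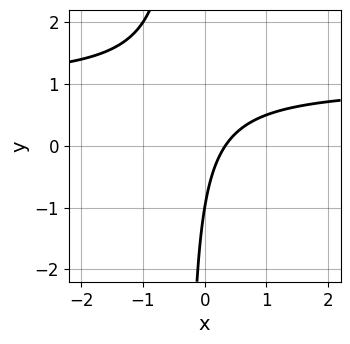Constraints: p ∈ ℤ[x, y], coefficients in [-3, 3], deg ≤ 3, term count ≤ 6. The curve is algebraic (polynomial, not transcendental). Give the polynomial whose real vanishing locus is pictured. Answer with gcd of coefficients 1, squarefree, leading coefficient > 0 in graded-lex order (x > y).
3*x*y - 3*x + y + 1

deg p = 2.
From the axis intercepts and sections: one y-axis crossing is at y = -1.
The integer polynomial consistent with all of this is the stated p.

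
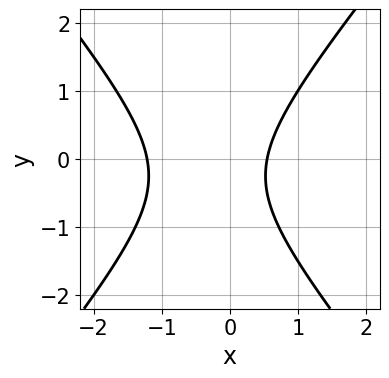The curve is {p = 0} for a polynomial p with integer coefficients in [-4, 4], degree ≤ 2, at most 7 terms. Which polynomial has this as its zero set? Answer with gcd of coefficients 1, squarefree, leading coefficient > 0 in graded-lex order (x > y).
1. Degree: a generic line meets the curve in up to 2 points, so deg p = 2.
2. From the axis intercepts and sections: it misses every integer gridline on the y-axis.
3. Matching integer coefficients to the picture gives p.

3*x^2 - 2*y^2 + 2*x - y - 2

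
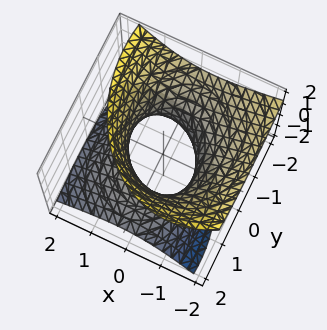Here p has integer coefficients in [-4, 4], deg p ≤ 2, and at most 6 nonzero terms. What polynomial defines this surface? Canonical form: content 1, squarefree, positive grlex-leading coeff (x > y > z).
3*x^2 + 3*x*z + 2*y^2 + 3*y*z - 3*z^2 - 3

1. The degree is 2 — the shape is more complex than any degree-1 surface.
2. From the axis intercepts and sections: no z-intercept at any integer in the box; among the integer gridlines, it crosses the x-axis at x ∈ {-1, 1}.
3. These observations pin down the coefficients.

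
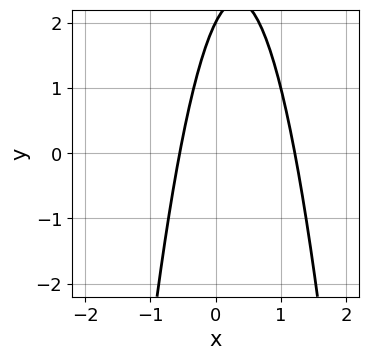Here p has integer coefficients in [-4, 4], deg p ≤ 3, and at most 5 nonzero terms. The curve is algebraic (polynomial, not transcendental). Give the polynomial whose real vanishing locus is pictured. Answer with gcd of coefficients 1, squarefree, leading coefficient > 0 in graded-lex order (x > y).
3*x^2 - 2*x + y - 2

The degree is 2 — a generic line meets the curve in up to 2 points.
From the axis intercepts and sections: it crosses the y-axis at the gridline y = 2.
Assembling these constraints gives the stated polynomial.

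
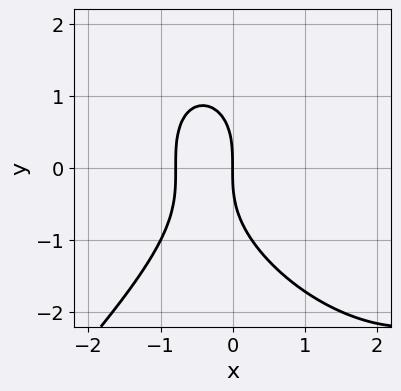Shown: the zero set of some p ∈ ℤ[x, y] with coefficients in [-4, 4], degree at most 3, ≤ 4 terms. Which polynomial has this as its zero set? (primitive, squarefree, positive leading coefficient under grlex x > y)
x^3 - y^3 - 3*x^2 - 3*x

First, the degree is 3 — no degree-2 curve has this shape.
Next, against the integer gridlines: one y-axis crossing is at y = 0; one x-axis crossing is at x = 0.
Finally, together with the visible shape, these determine p as stated.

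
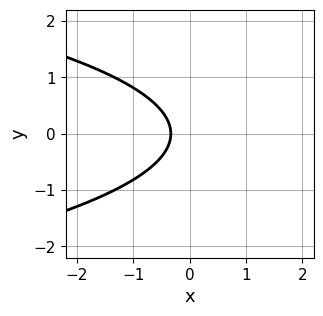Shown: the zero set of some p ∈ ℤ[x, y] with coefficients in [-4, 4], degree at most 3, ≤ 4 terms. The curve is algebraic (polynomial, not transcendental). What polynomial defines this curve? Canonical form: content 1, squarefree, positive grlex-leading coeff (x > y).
3*y^2 + 3*x + 1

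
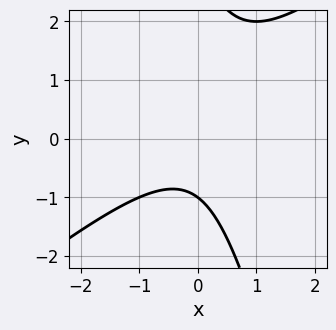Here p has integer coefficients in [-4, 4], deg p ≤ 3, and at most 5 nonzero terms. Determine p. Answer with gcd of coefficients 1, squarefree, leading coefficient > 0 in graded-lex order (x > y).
1. Degree: no degree-1 curve has this shape, so deg p = 2.
2. Against the integer gridlines: no x-intercept at any integer in the box; it meets the y-axis at y = -1 (among the integer gridlines).
3. These observations pin down the coefficients.

3*x^2 - 3*x*y - y^2 + 2*y + 3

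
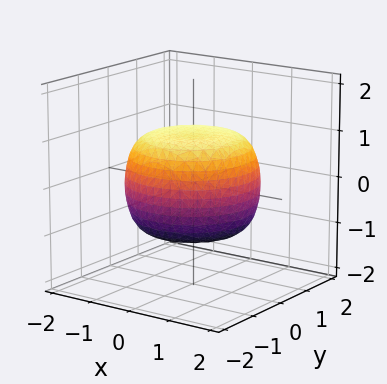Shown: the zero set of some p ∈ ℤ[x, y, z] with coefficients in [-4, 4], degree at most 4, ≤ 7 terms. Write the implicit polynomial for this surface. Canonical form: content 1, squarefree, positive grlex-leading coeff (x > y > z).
The degree is 4 — no degree-3 surface has this shape.
Symmetries: every cross-section ⟂ z is a circle, so x, y appear only via x² + y².
From the visible intercepts: a circular section at z = -1 has radius exactly 1; among the integer gridlines, it crosses the z-axis at z ∈ {-1, 1}.
Matching integer coefficients to the picture gives p.

x^4 + 2*x^2*y^2 + y^4 - x^2 - y^2 + 2*z^2 - 2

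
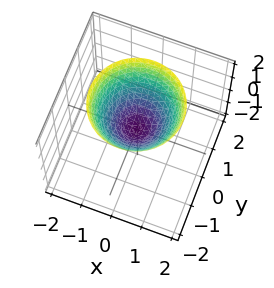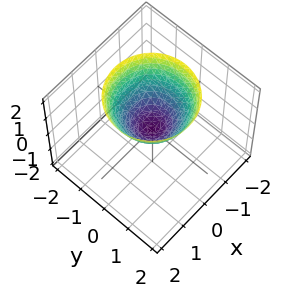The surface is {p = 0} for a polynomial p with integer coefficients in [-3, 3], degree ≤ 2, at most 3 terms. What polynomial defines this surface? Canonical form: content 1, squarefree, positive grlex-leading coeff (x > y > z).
x^2 + y^2 - z

(a) Degree: a single bowl opening along one axis; a quadric, so deg p = 2.
(b) Symmetries: rotational symmetry about the z-axis ⇒ p depends on x, y only through x² + y².
(c) Against the integer gridlines: one y-axis crossing is at y = 0; a circular section at z = 2 has radius between 1 and 2.
(d) These observations pin down the coefficients.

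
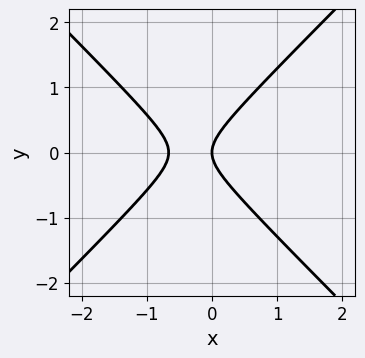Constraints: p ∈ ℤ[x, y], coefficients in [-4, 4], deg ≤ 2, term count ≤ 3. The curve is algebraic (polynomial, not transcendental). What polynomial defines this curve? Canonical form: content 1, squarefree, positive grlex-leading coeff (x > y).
1. The degree is 2 — no degree-1 curve has this shape.
2. Symmetries: it's symmetric under y → −y, forcing even powers of y.
3. From the visible intercepts: one x-axis crossing is at x = 0; it meets the y-axis at y = 0 (among the integer gridlines).
4. Fitting integer coefficients to these (and the overall shape) gives p.

3*x^2 - 3*y^2 + 2*x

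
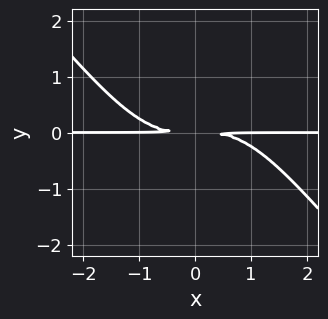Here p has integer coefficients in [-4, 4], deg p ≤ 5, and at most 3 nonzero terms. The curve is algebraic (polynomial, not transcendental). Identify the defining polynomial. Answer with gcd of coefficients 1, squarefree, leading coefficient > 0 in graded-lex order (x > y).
x^3*y + x^2*y^2 + 3*y^2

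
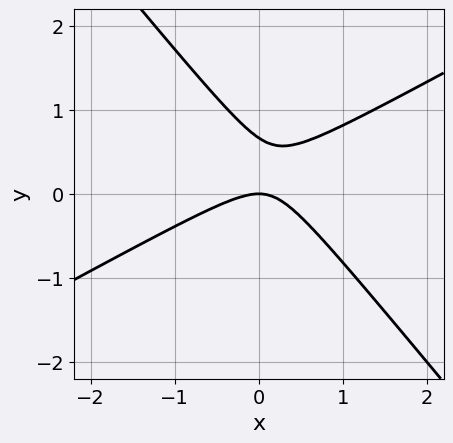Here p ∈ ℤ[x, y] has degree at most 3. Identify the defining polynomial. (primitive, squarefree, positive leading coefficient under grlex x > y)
2*x^2 - 2*x*y - 3*y^2 + 2*y

1. Degree: no degree-1 curve has this shape, so deg p = 2.
2. Checking where it meets the axes: it meets the x-axis at x = 0 (among the integer gridlines); one y-axis crossing is at y = 0.
3. The integer polynomial consistent with all of this is the stated p.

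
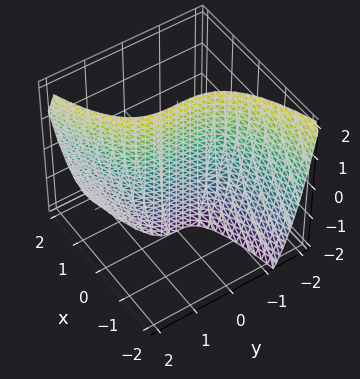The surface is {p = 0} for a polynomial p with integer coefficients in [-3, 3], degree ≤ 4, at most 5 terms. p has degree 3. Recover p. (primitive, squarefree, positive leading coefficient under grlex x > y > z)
1. Degree: no degree-2 surface has this shape, so deg p = 3.
2. From the axis intercepts and sections: the visible z-axis segment lies entirely on the surface; it crosses the x-axis at the gridline x = 0; one y-axis crossing is at y = 0.
3. Putting this together gives p.

y^3 - x*z - 3*x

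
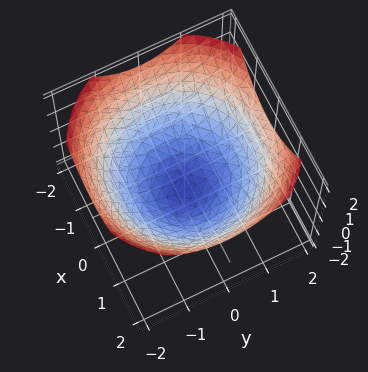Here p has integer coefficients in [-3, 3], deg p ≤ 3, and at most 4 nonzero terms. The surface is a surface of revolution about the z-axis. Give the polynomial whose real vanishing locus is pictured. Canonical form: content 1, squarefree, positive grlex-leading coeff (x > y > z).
1. Degree: a generic line meets the surface in up to 2 points, so deg p = 2.
2. Symmetry: every cross-section ⟂ z is a circle, so x, y appear only via x² + y².
3. Observable constraints: it crosses the z-axis at the gridline z = -1; a circular section at z = 0 has radius between 1 and 2.
4. Matching integer coefficients to the picture gives p.

x^2 + y^2 - 2*z - 2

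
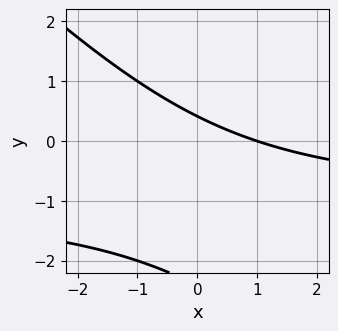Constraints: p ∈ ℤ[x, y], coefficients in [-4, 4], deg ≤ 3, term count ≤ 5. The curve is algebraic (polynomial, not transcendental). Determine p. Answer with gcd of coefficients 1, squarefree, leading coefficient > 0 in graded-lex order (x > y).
x*y + y^2 + x + 2*y - 1

The degree is 2 — no degree-1 curve has this shape.
Reading off the gridlines: it meets the x-axis at x = 1 (among the integer gridlines).
Fitting integer coefficients to these (and the overall shape) gives p.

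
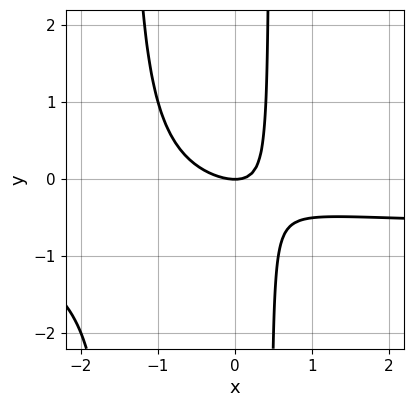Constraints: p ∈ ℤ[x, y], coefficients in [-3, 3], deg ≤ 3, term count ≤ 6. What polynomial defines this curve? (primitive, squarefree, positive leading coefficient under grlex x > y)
3*x^2*y + 2*x^2 + 3*x*y - 2*y

Degree: a generic line meets the curve in up to 3 points, so deg p = 3.
Against the integer gridlines: one y-axis crossing is at y = 0; one x-axis crossing is at x = 0.
The integer polynomial consistent with all of this is the stated p.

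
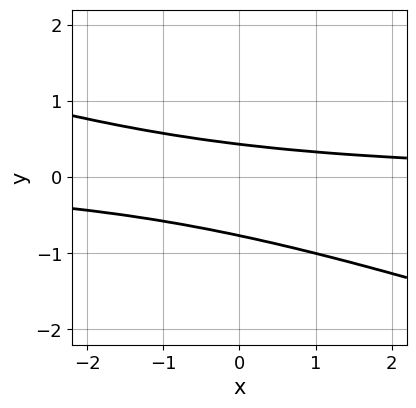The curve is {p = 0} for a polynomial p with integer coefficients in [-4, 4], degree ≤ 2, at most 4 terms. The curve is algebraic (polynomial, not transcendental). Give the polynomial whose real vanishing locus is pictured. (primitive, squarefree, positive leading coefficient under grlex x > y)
The degree is 2 — the shape is more complex than any degree-1 curve.
From the axis intercepts and sections: the curve avoids every integer x-axis point in the box.
These observations pin down the coefficients.

x*y + 3*y^2 + y - 1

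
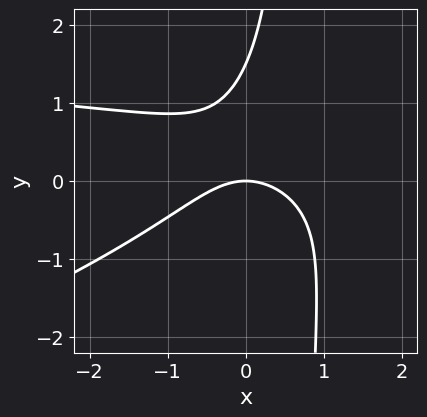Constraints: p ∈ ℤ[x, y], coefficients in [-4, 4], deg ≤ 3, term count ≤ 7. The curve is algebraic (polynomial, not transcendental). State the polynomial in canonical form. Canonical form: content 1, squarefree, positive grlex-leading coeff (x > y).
x^2*y - 3*x*y^2 - 2*x^2 + 2*y^2 - 3*y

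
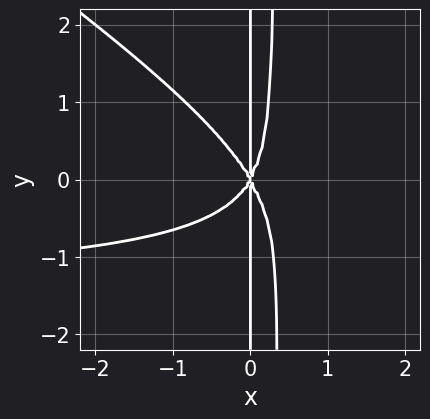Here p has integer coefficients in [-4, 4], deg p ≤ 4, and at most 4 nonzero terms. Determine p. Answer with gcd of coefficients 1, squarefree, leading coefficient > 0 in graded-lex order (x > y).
2*x^3*y + 3*x^2*y^2 + 3*x^3 - x*y^2

1. deg p = 4. A generic line meets the curve in up to 4 points.
2. Reading off the gridlines: every point of the y-axis in the box is on the curve; it crosses the x-axis at the gridline x = 0.
3. Fitting integer coefficients to these (and the overall shape) gives p.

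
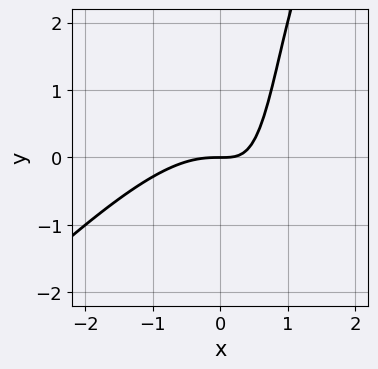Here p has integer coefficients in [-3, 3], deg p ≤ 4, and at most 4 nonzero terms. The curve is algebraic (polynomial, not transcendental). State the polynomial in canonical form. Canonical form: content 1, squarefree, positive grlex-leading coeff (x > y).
First, degree: no degree-2 curve has this shape, so deg p = 3.
Next, against the integer gridlines: it meets the x-axis at x = 0 (among the integer gridlines); it crosses the y-axis at the gridline y = 0.
Finally, fitting integer coefficients to these (and the overall shape) gives p.

2*x^3 - 2*x^2*y + 3*x*y - 2*y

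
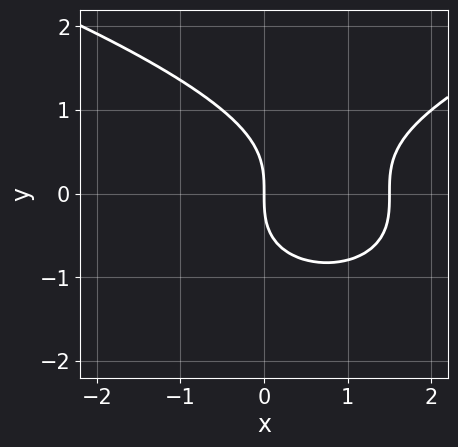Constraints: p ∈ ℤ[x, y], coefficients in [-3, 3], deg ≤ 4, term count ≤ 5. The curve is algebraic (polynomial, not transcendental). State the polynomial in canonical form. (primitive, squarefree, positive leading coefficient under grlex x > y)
2*y^3 - 2*x^2 + 3*x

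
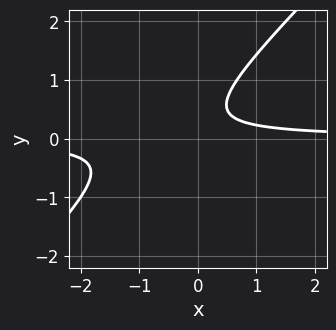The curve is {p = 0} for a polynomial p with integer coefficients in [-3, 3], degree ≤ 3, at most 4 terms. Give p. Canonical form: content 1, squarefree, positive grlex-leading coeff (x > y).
3*x*y - 3*y^2 + 2*y - 1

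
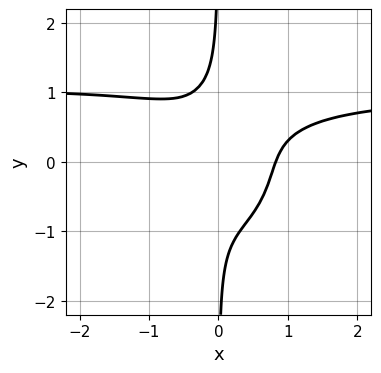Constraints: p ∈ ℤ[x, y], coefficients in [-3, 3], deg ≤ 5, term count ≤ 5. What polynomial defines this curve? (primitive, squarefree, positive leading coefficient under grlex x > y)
(a) Degree: the shape is more complex than any degree-3 curve, so deg p = 4.
(b) Observable constraints: no y-intercept at any integer in the box.
(c) Putting this together gives p.

3*x^3*y + 3*x*y^3 - 3*x^3 + x^2 + 1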